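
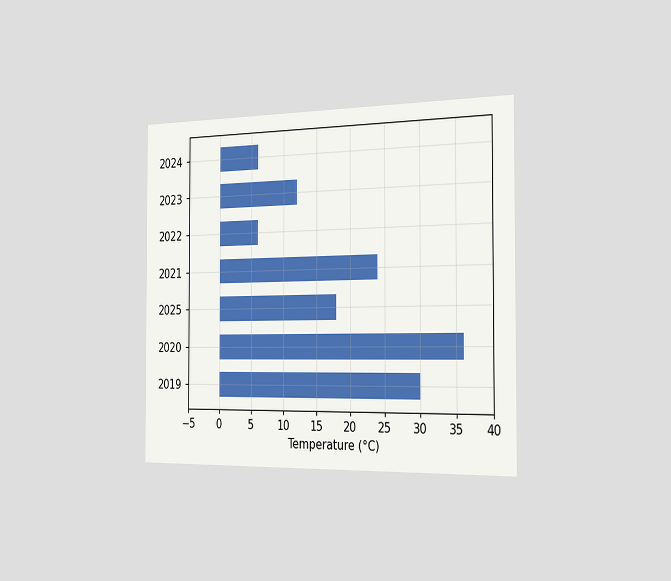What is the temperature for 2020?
36°C

The chart is viewed slightly from the right. Reading along the chart's x-axis, the 2020 bar reaches 36°C.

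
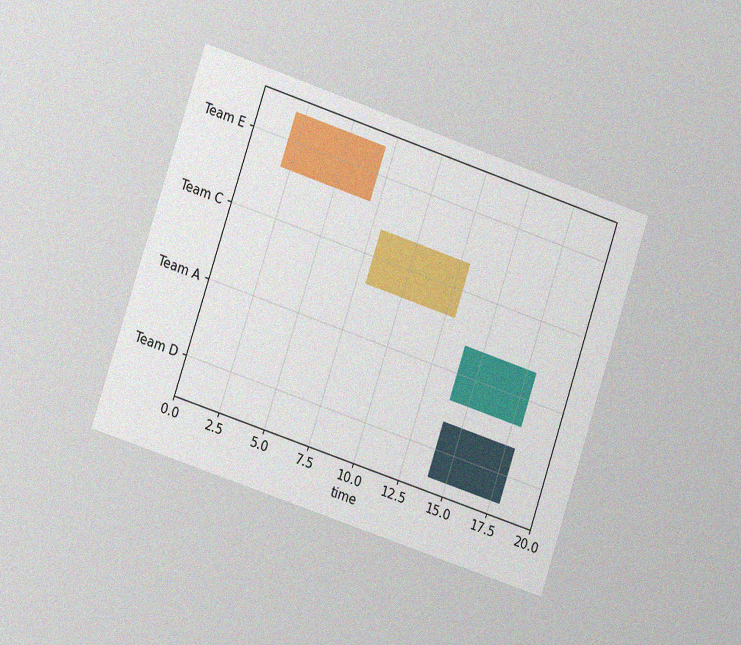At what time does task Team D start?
The chart is tilted about 18° clockwise and viewed at a slight angle, with some photo noise. The Team D bar begins at t=14.

14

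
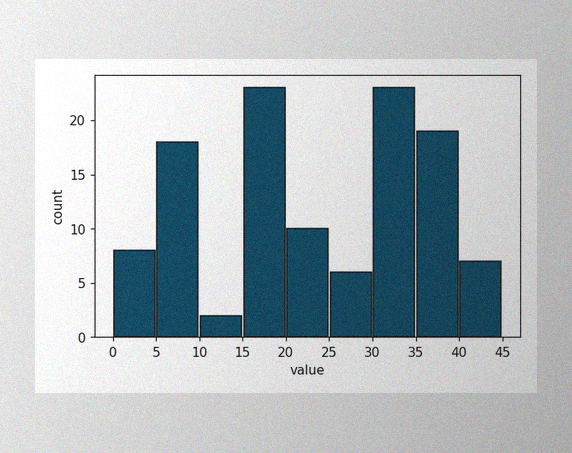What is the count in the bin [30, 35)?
23

The image has some photo noise and uneven lighting. The [30, 35) bin has height 23.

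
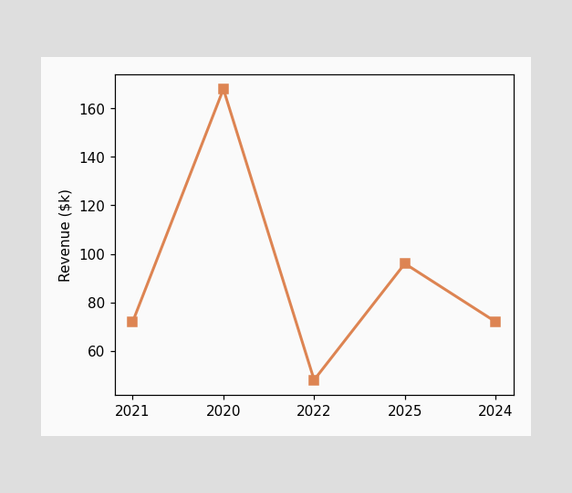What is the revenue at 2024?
$72k

At 2024, the line is at $72k.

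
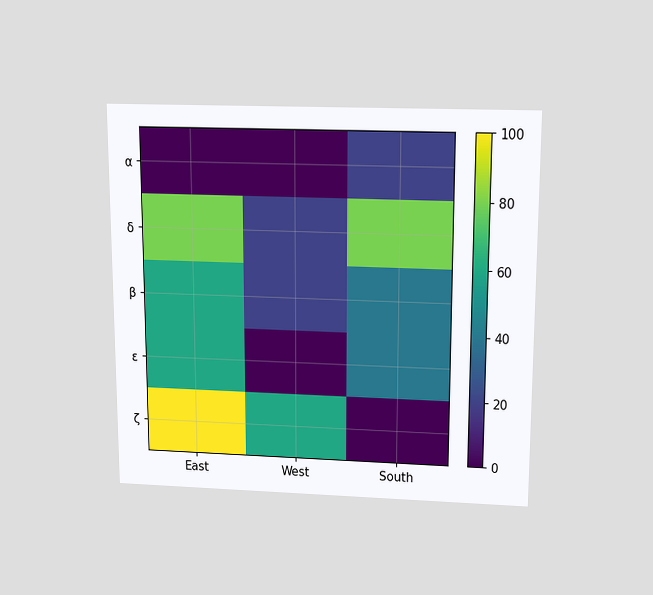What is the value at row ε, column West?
0

The chart is viewed slightly from above. Matching cell (ε, West) against the colorbar gives 0.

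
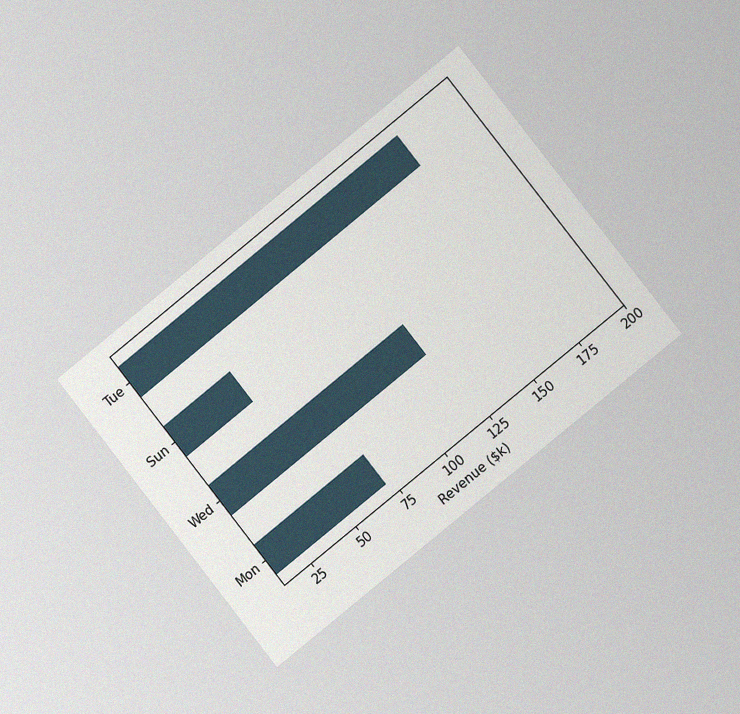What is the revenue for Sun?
$48k

The chart is tilted about 39° counter-clockwise and viewed at a slight angle, with some photo noise. Reading along the chart's x-axis, the Sun bar reaches $48k.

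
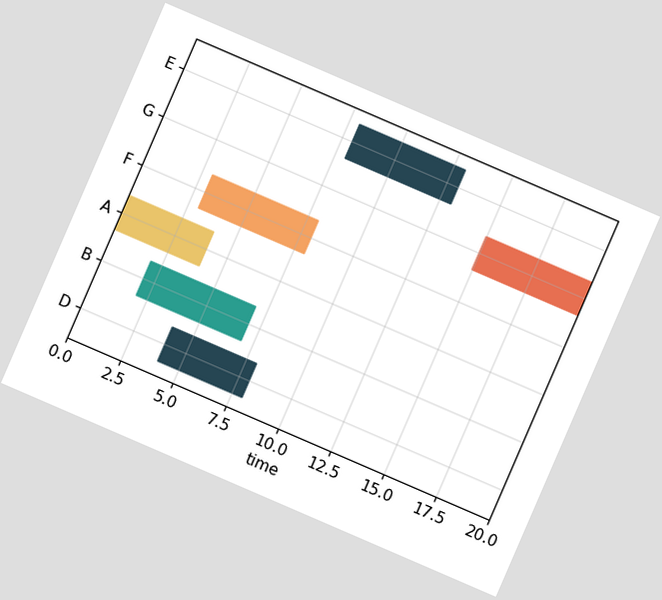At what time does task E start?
The chart is tilted about 23° clockwise. The E bar begins at t=8.

8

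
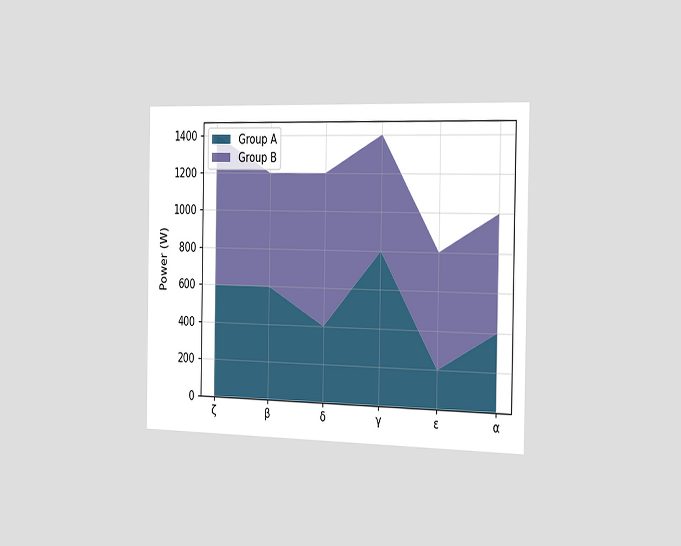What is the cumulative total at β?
The chart is viewed slightly from the right. The stacked total at β reaches 1200W.

1200W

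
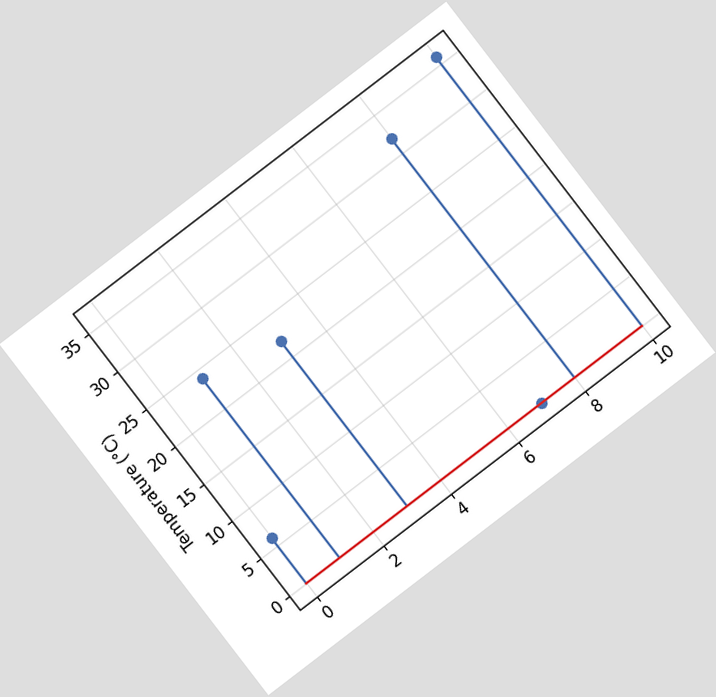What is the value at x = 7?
0°C

The chart is tilted about 37° counter-clockwise. The stem at x=7 reaches 0°C.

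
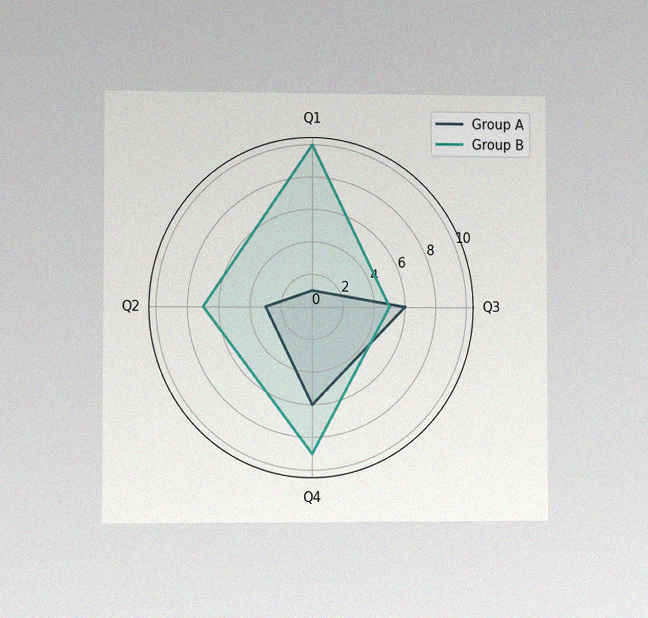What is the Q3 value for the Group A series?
The chart is viewed at a slight angle, with some photo noise. On the Q3 axis, Group A reaches 6.

6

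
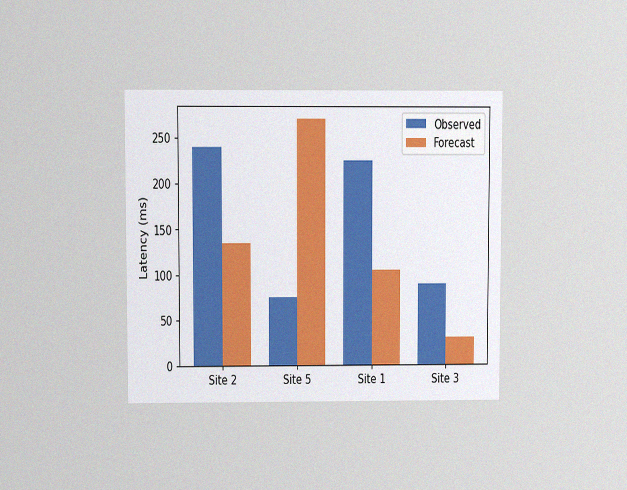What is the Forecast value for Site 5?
The chart is viewed at a slight angle, with some photo noise. The Forecast bar at Site 5 reaches 270ms on the y-axis.

270ms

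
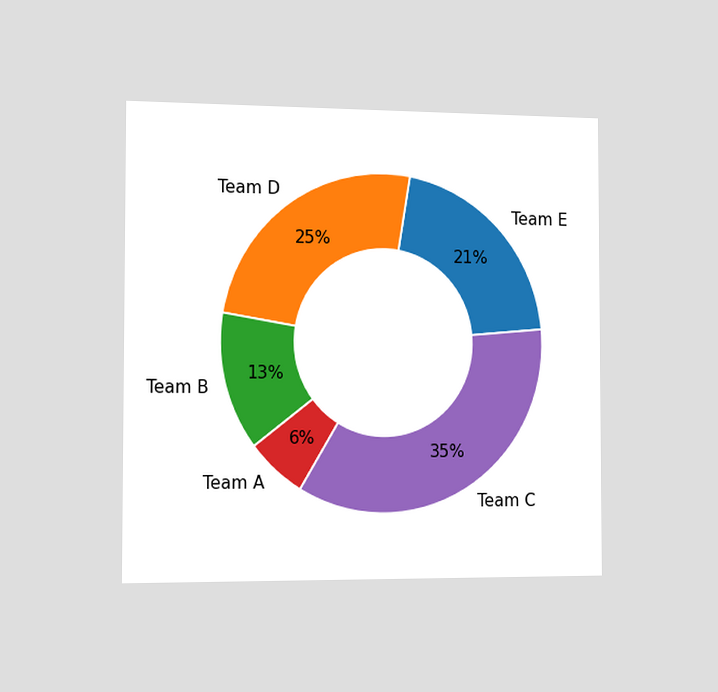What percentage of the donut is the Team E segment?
21%

The chart is viewed slightly from the left. The Team E segment takes up 21% of the ring.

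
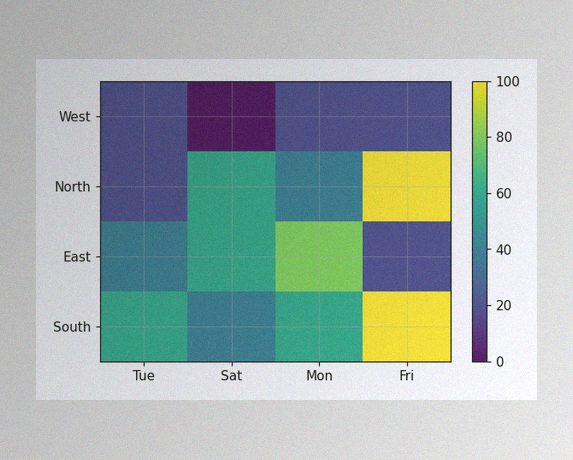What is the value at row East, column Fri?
The image has some photo noise and uneven lighting. Matching cell (East, Fri) against the colorbar gives 20.

20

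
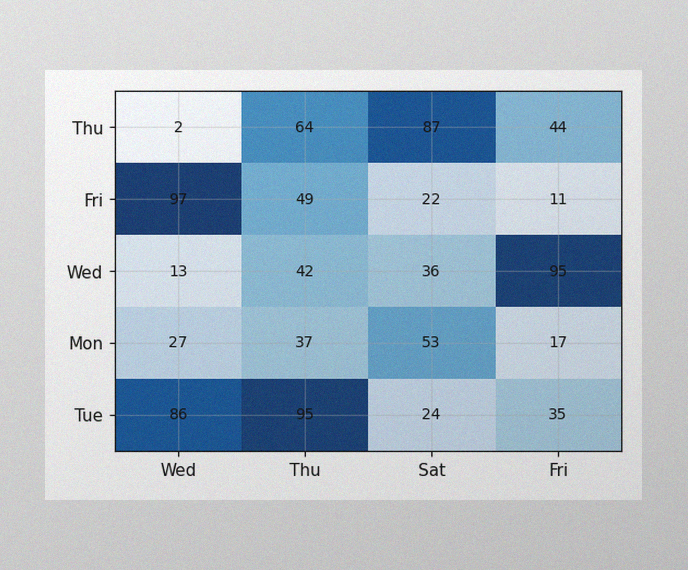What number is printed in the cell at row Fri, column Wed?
97

The image has some photo noise and uneven lighting. The (Fri, Wed) cell reads 97.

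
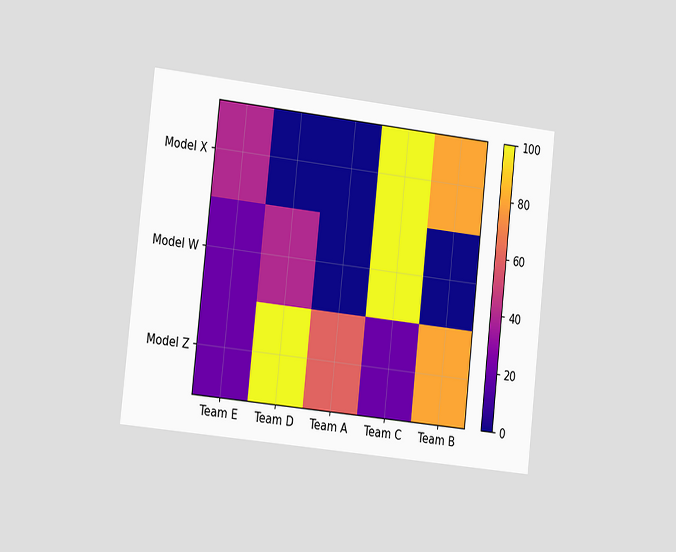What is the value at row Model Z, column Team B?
80

The chart is tilted about 6° clockwise and viewed slightly from the left. Matching cell (Model Z, Team B) against the colorbar gives 80.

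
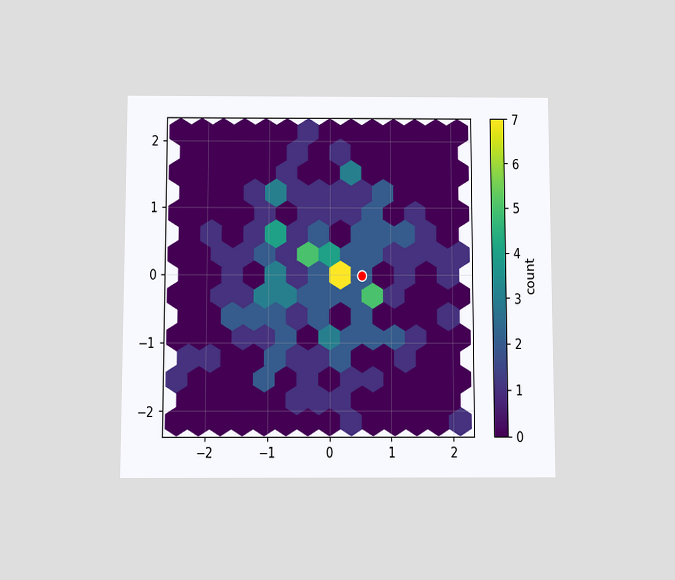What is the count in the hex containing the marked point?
The chart is viewed slightly from below. The marked hex reads 2 on the colorbar.

2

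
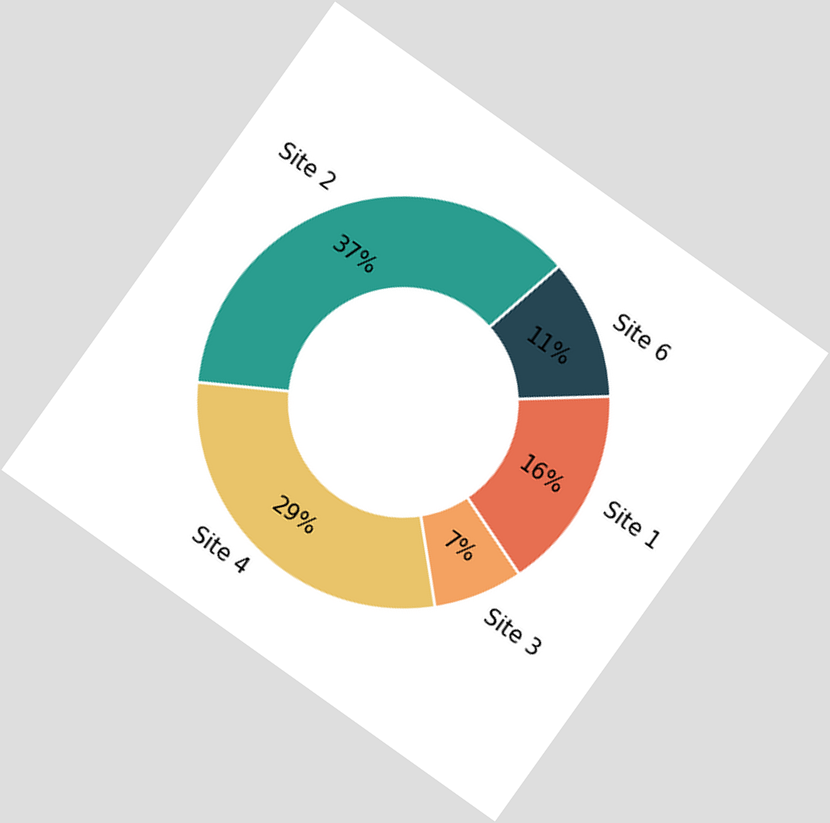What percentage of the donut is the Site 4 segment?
29%

The chart is tilted about 35° clockwise. The Site 4 segment takes up 29% of the ring.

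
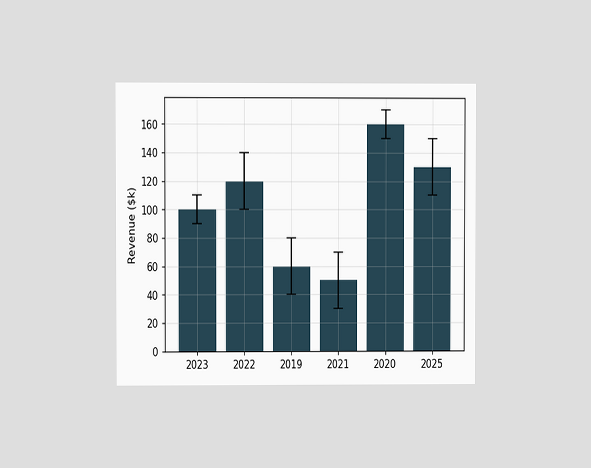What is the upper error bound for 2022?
The chart is viewed at a slight angle. The 2022 bar's upper whisker reaches $140k.

$140k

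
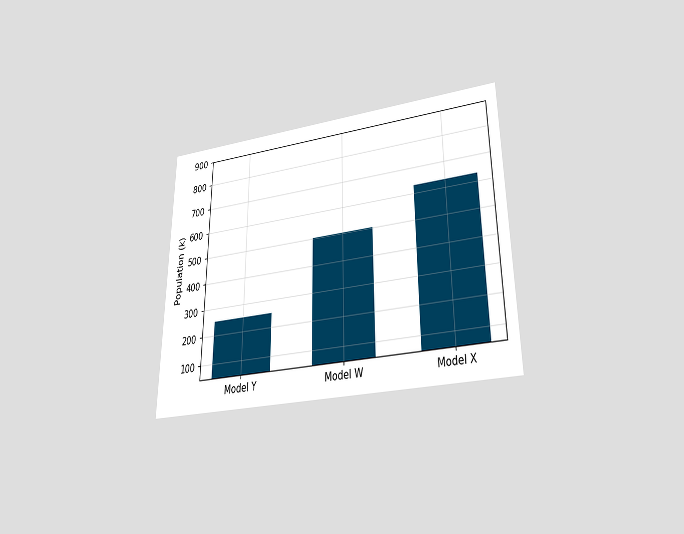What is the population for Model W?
504k

The chart is viewed slightly from below. Reading along the chart's y-axis, the Model W bar reaches 504k.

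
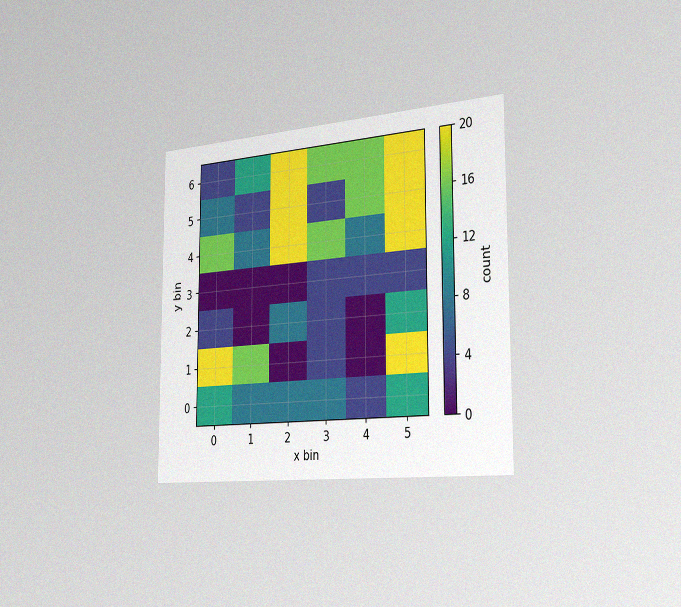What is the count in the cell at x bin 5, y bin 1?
The chart is viewed slightly from the right, with some photo noise. Matching the cell (5, 1) against the colorbar gives 20.

20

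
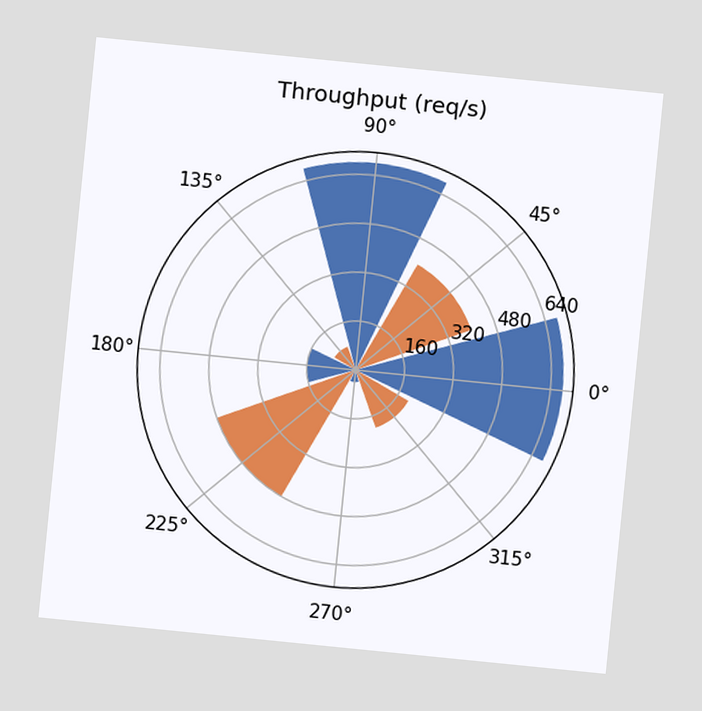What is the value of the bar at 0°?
The chart is tilted about 6° clockwise. The bar at 0° reaches 680req/s on the radial axis.

680req/s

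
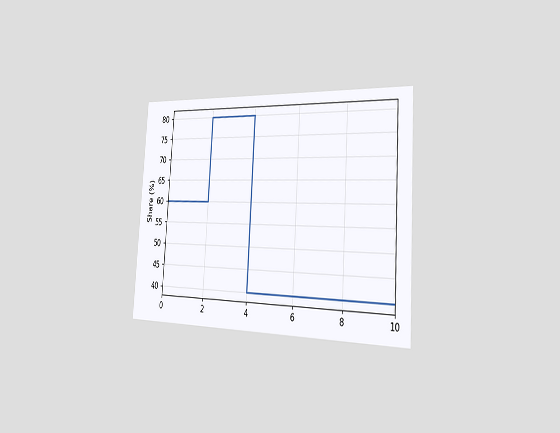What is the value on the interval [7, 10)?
The chart is tilted about 4° clockwise and viewed slightly from the right. On [7, 10) the step sits at 40%.

40%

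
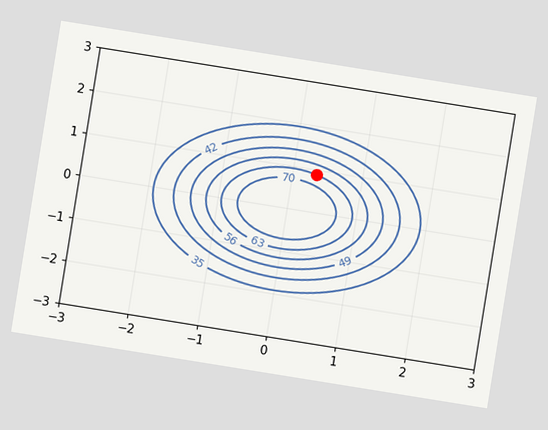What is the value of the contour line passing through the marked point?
The chart is tilted about 9° clockwise. The marked point sits on the contour labelled 63.

63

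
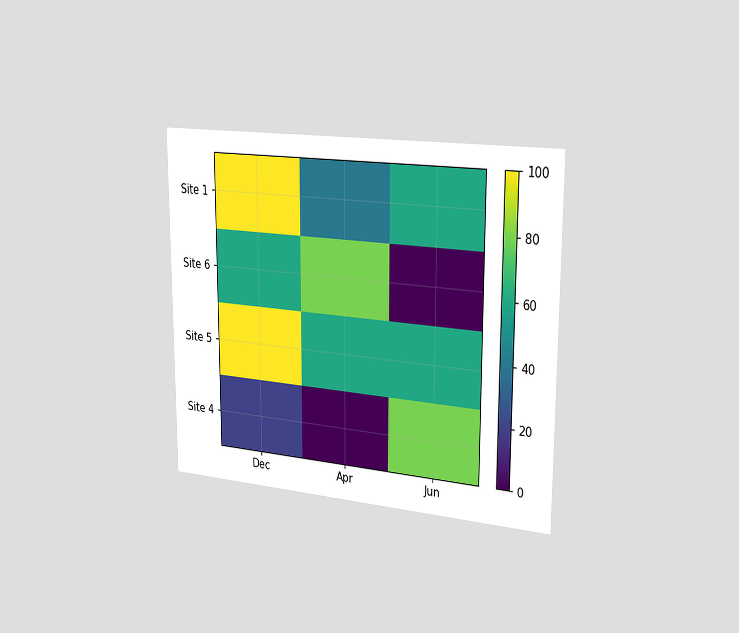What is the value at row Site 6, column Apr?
80

The chart is viewed slightly from the right. Matching cell (Site 6, Apr) against the colorbar gives 80.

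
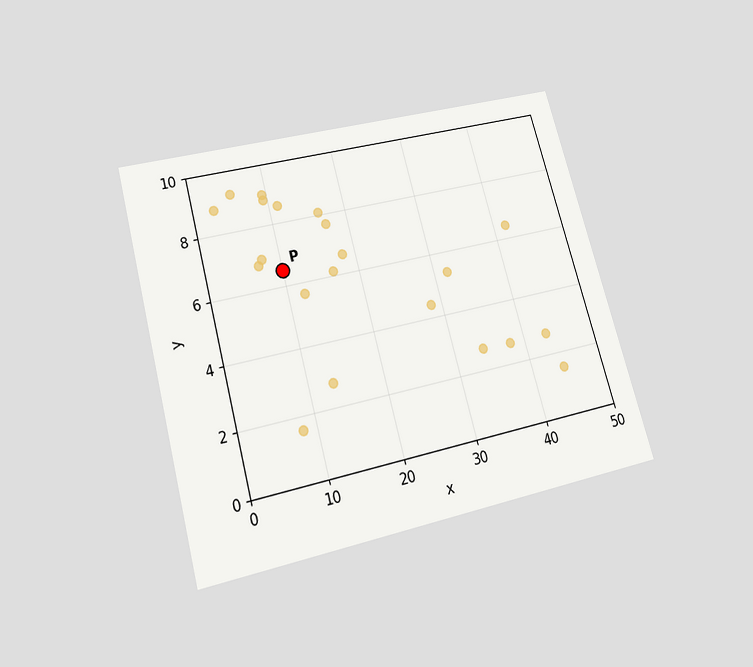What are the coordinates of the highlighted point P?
The chart is tilted about 15° counter-clockwise and viewed slightly from below. Following the gridlines from P to each axis, P sits at (10, 6.5).

(10, 6.5)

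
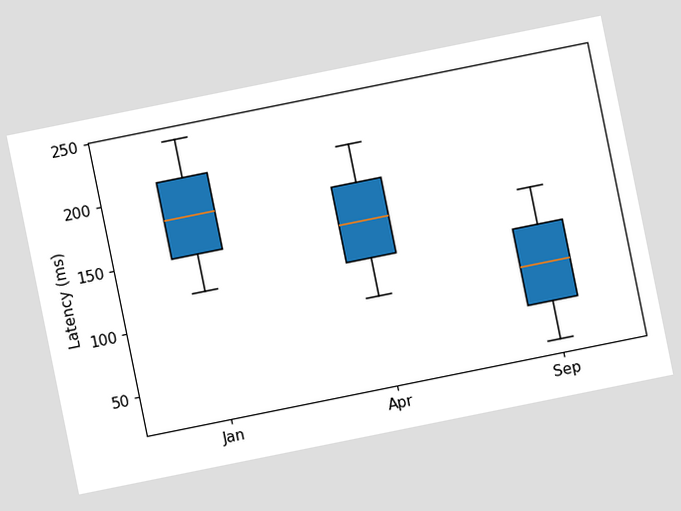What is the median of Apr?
The chart is tilted about 11° counter-clockwise. The median line in the Apr box sits at 150ms.

150ms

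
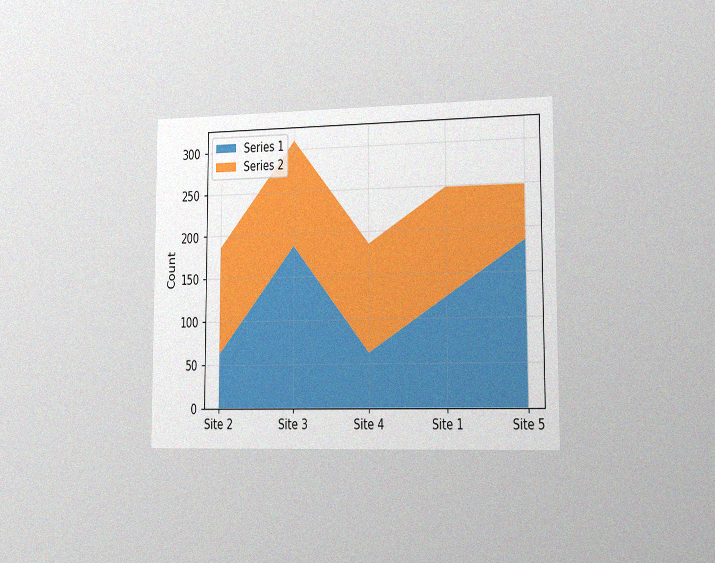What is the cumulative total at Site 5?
248

The chart is viewed slightly from the right, with some photo noise. The stacked total at Site 5 reaches 248.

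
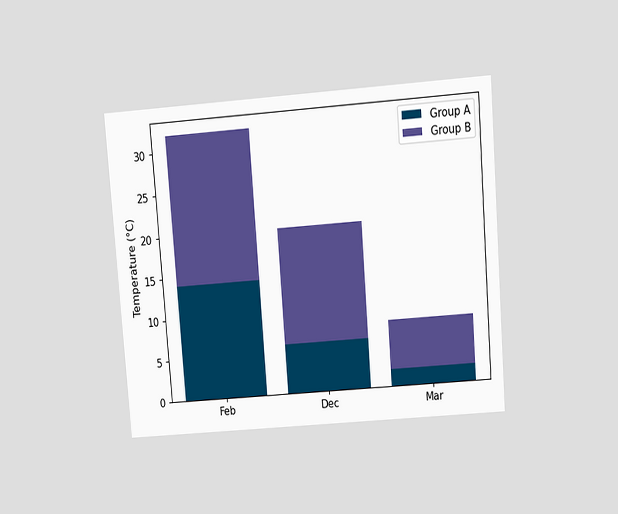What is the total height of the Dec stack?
20°C

The chart is tilted about 4° counter-clockwise and viewed at a slight angle. The Dec stack's top reaches 20°C on the y-axis.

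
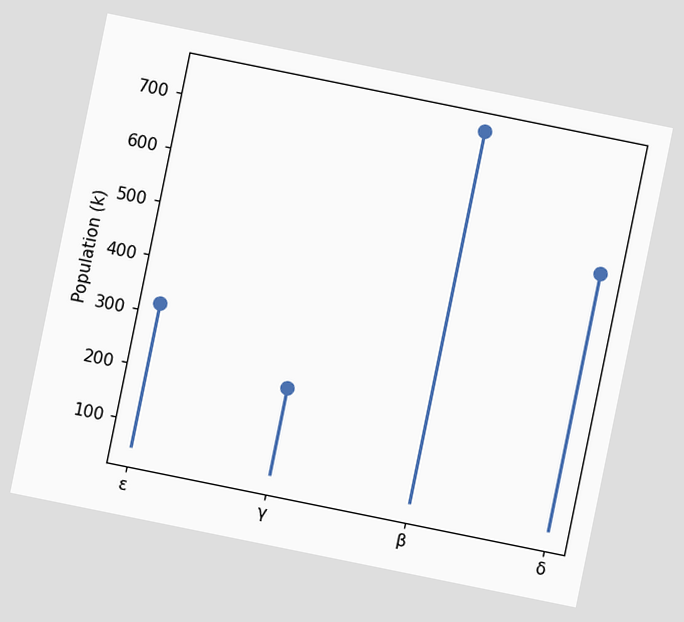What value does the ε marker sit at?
The chart is tilted about 11° clockwise. The ε marker sits at 318k.

318k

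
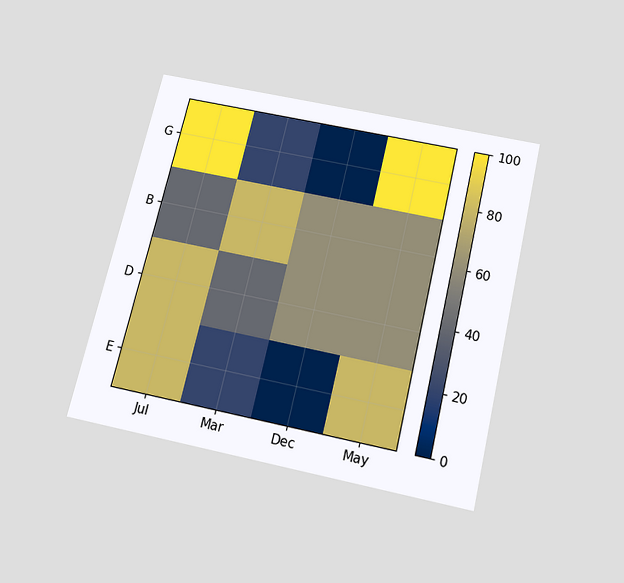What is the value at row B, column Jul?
40

The chart is tilted about 13° clockwise and viewed slightly from below. Matching cell (B, Jul) against the colorbar gives 40.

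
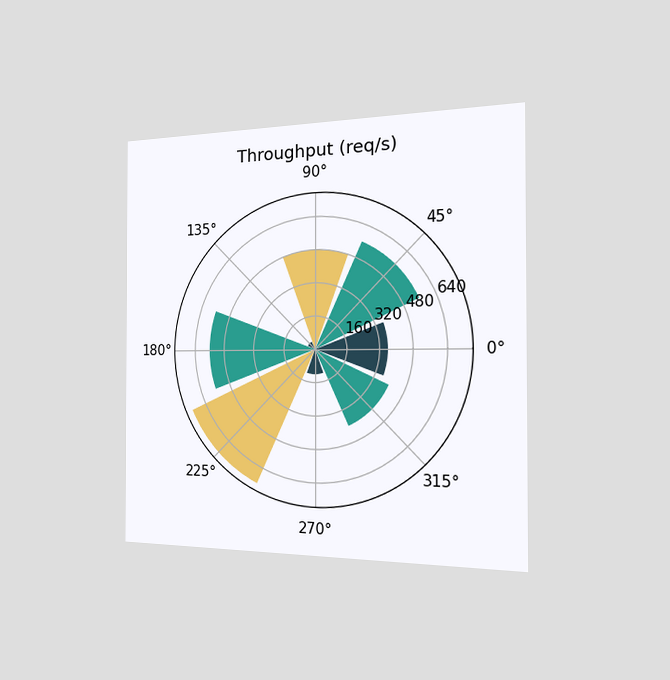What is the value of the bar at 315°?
400req/s

The chart is viewed slightly from the right. The bar at 315° reaches 400req/s on the radial axis.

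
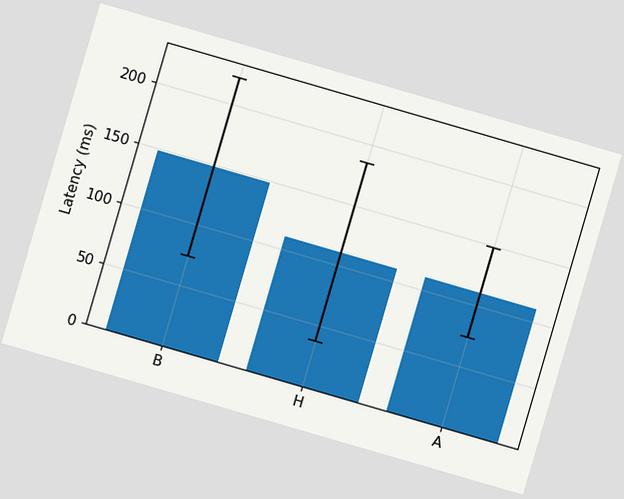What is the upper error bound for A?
148ms

The chart is tilted about 16° clockwise. The A bar's upper whisker reaches 148ms.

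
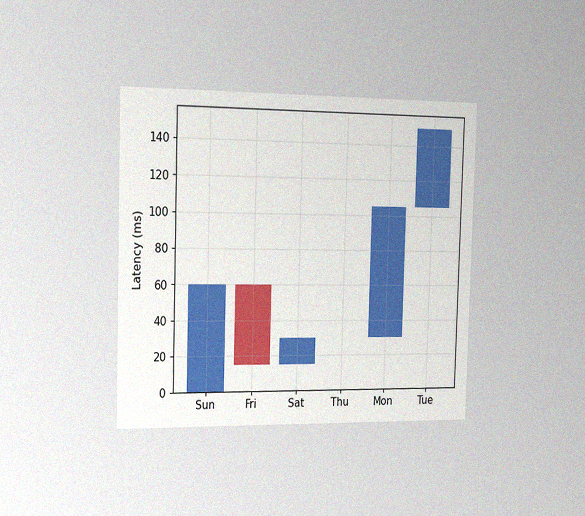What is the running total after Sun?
The chart is viewed slightly from the left, with some photo noise. After Sun the running total reaches 60ms.

60ms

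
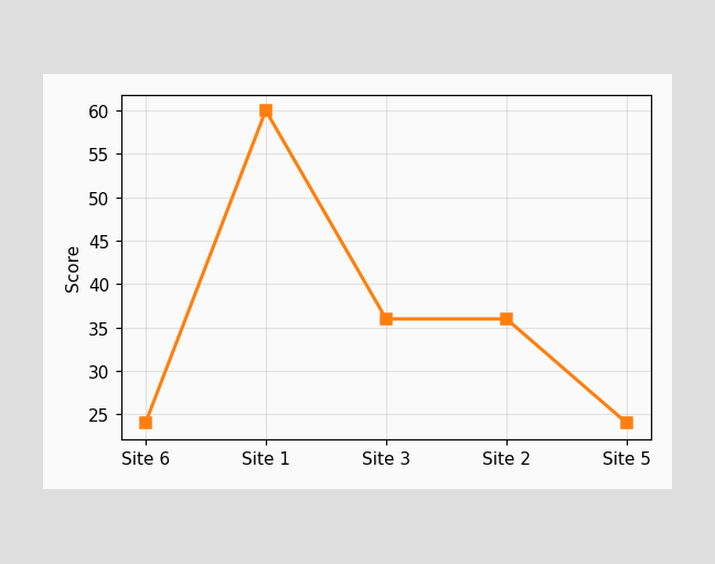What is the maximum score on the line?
The highest point is at Site 1, and reading across to the y-axis gives 60.

60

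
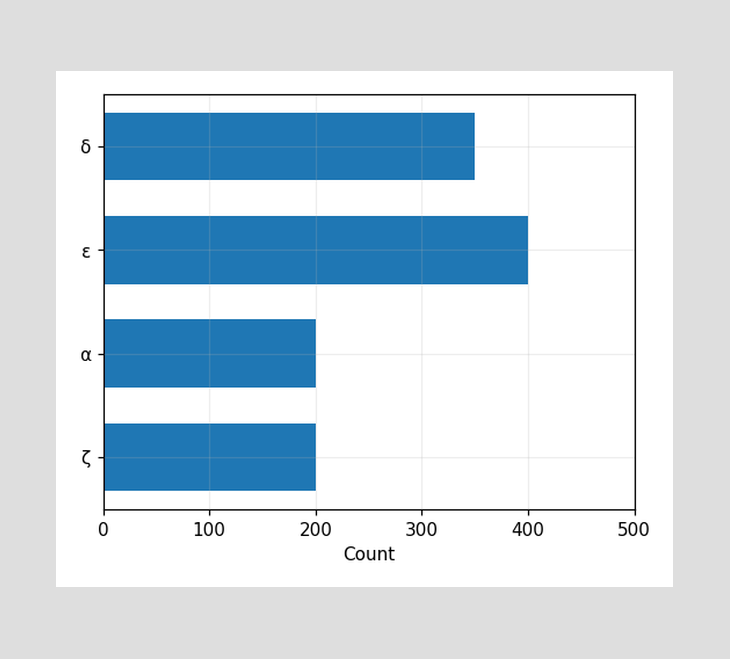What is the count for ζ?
Reading along the chart's x-axis, the ζ bar reaches 200.

200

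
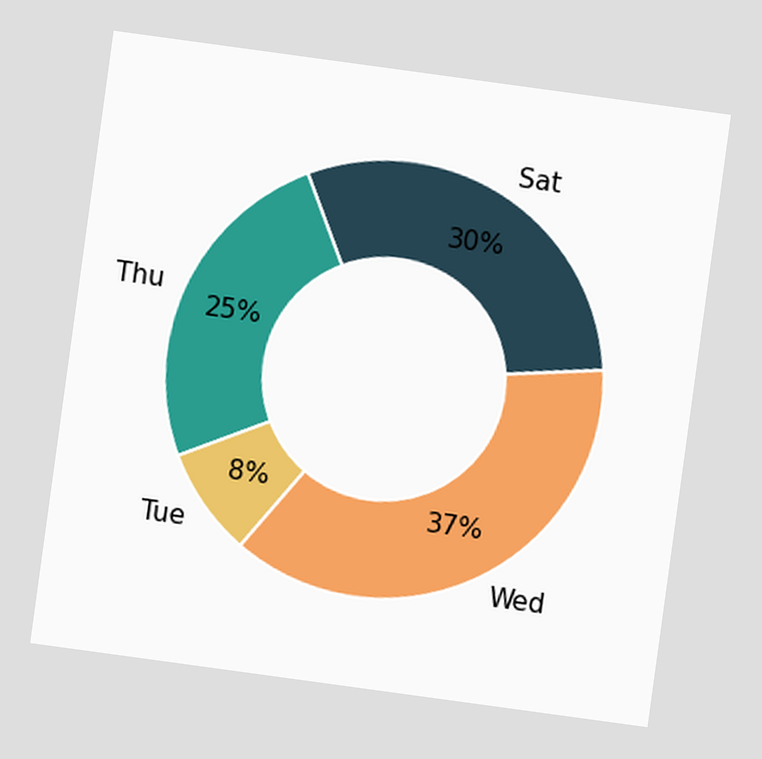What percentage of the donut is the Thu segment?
The chart is tilted about 8° clockwise. The Thu segment takes up 25% of the ring.

25%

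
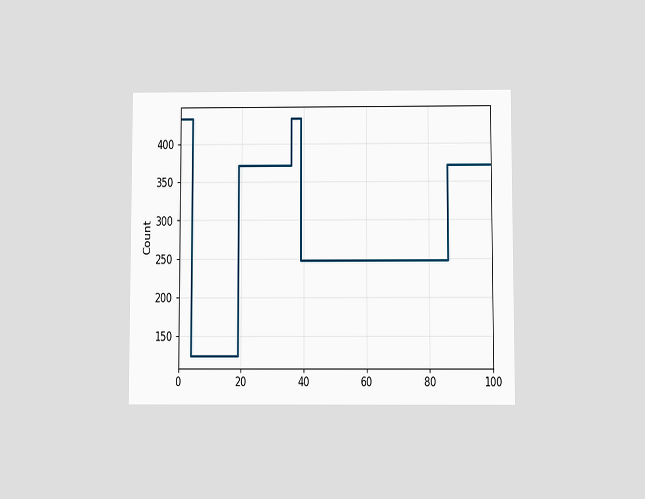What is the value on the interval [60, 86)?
The chart is viewed slightly from below. On [60, 86) the step sits at 248.

248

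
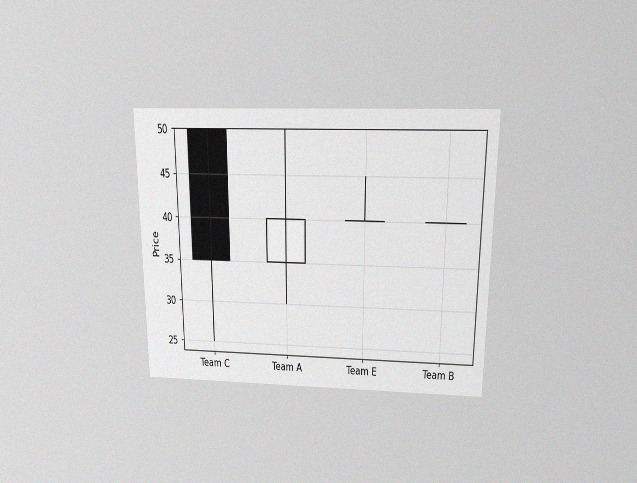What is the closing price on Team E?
The chart is viewed slightly from above, with some photo noise. The Team E candle closes at 40.

40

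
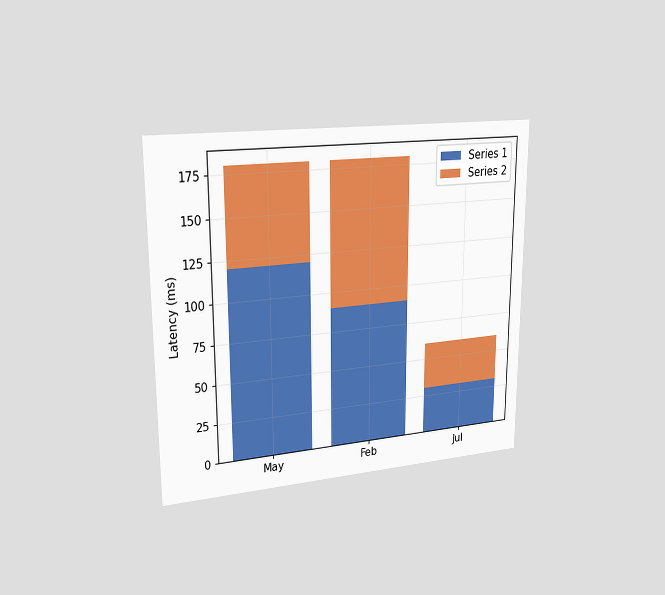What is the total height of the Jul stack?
60ms

The chart is viewed slightly from the left. The Jul stack's top reaches 60ms on the y-axis.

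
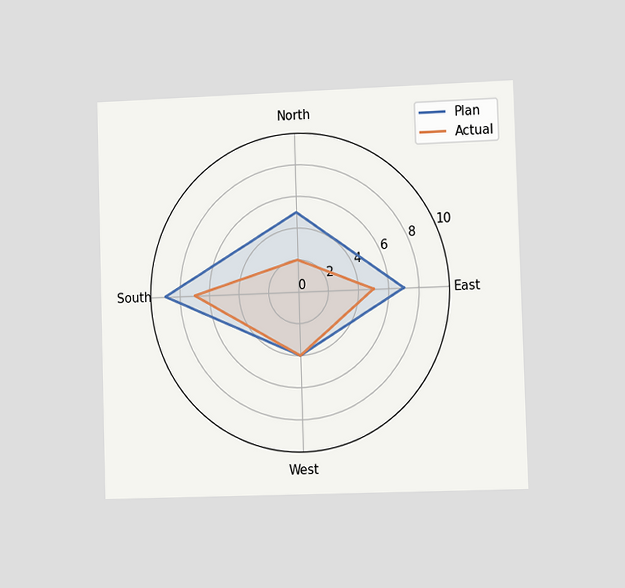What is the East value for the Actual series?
5

The chart is viewed slightly from the right. On the East axis, Actual reaches 5.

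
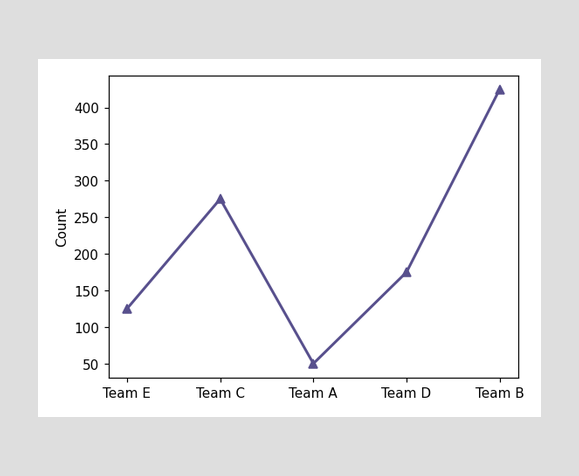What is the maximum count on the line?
425

The highest point is at Team B, and reading across to the y-axis gives 425.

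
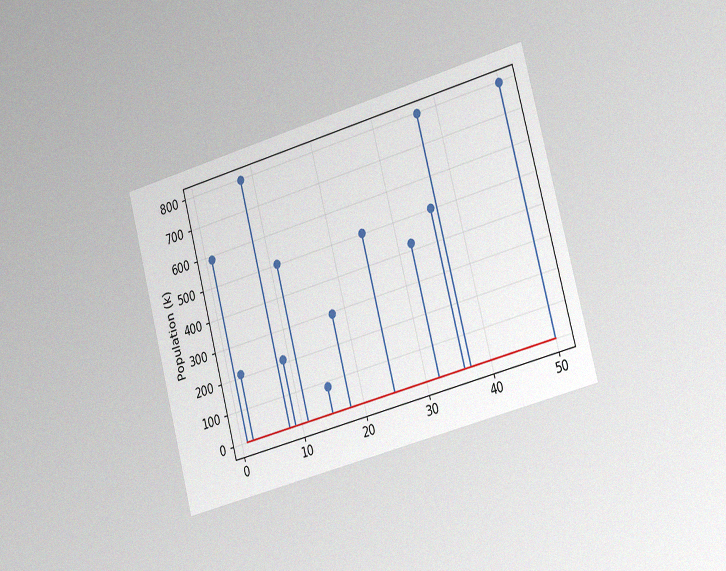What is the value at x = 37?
The chart is tilted about 15° counter-clockwise and viewed slightly from the right, with some photo noise. The stem at x=37 reaches 798k.

798k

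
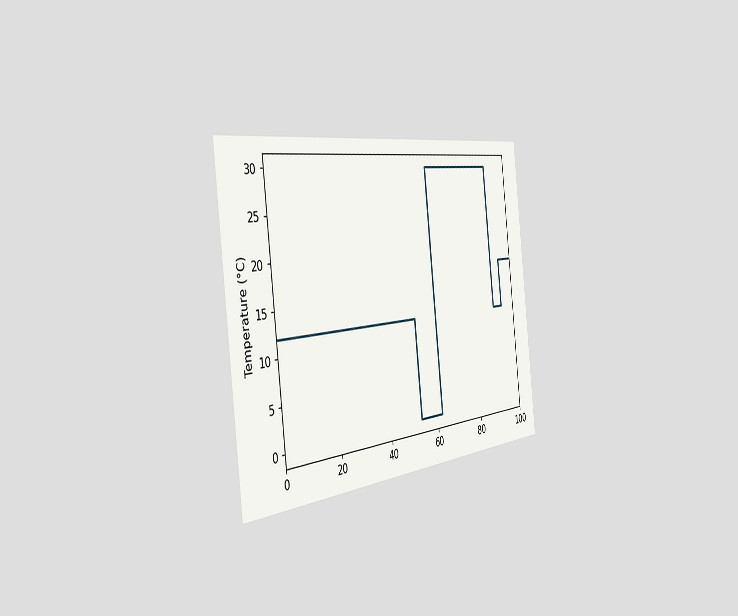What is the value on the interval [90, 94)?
12°C

The chart is tilted about 7° counter-clockwise and viewed slightly from the left. On [90, 94) the step sits at 12°C.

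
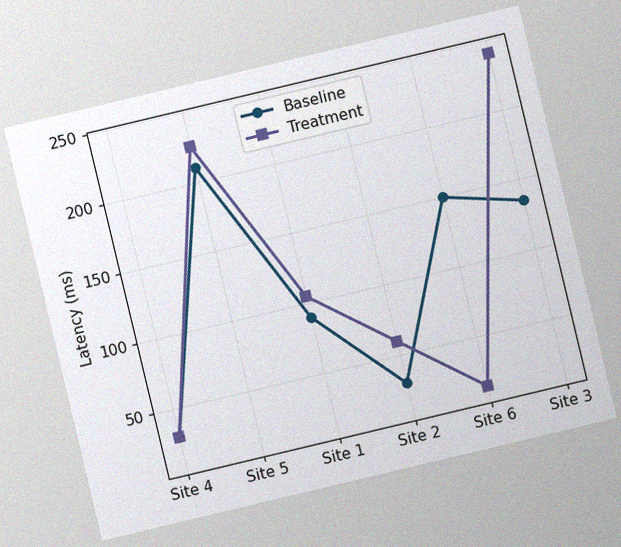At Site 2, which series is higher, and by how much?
The chart is tilted about 13° counter-clockwise, with some photo noise. At Site 2, Treatment sits above the other line by 30ms.

Treatment, by 30ms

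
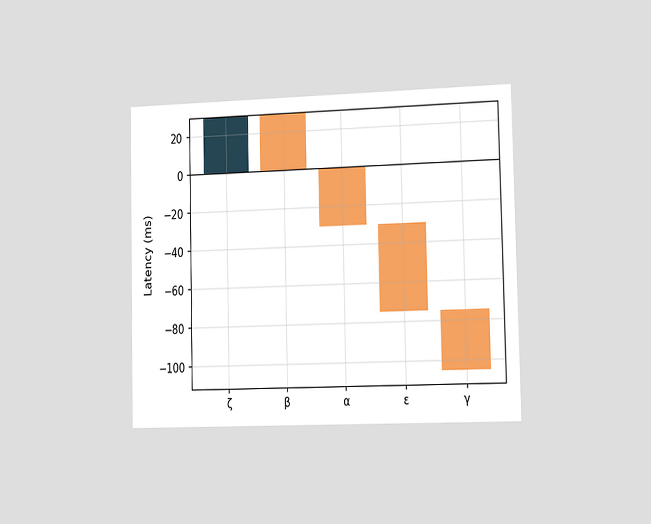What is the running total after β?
The chart is viewed slightly from the right. After β the running total reaches 0ms.

0ms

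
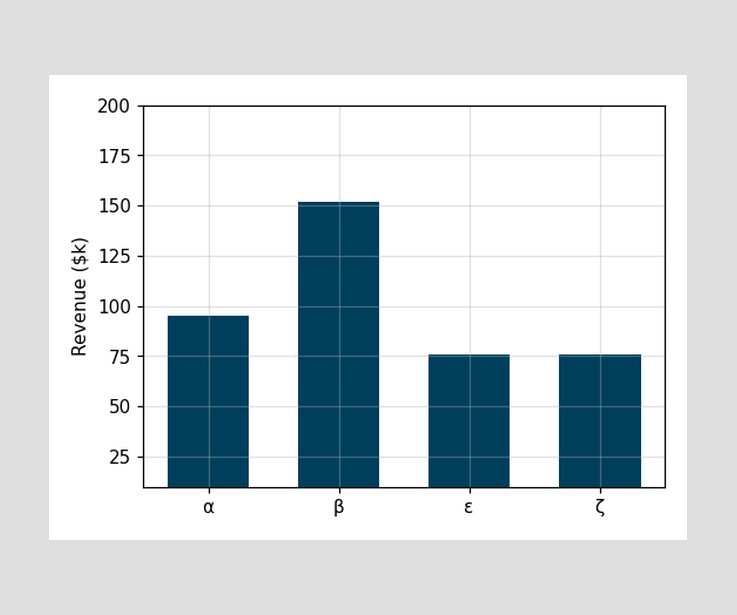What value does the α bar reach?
$95k

Reading along the chart's y-axis, the α bar reaches $95k.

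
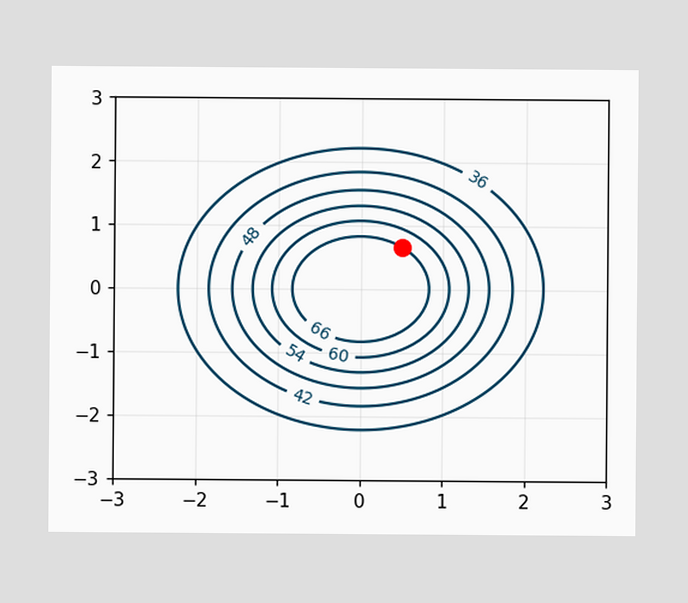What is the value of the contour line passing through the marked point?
The marked point sits on the contour labelled 66.

66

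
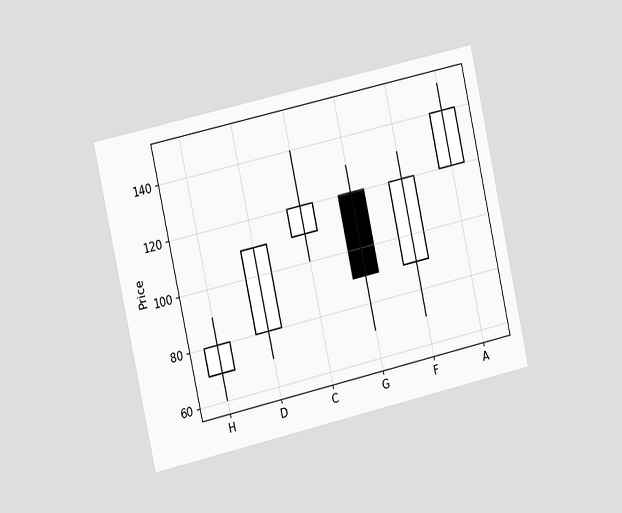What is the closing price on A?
The chart is tilted about 13° counter-clockwise and viewed slightly from the left. The A candle closes at 140.

140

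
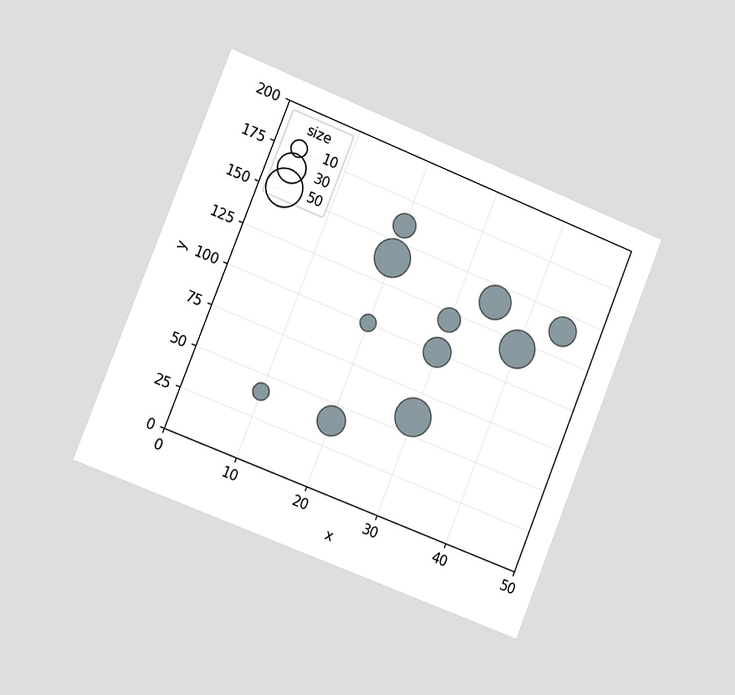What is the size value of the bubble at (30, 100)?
30

The chart is tilted about 22° clockwise and viewed slightly from the left. Matching the bubble at (30, 100) against the size legend gives 30.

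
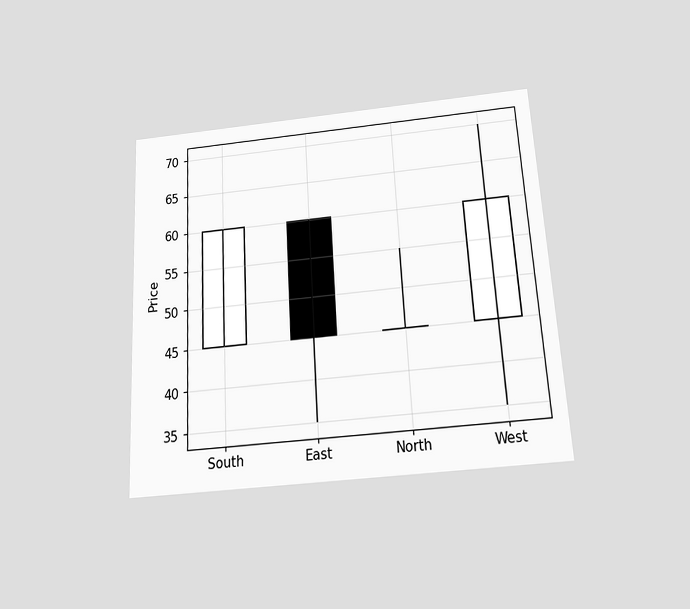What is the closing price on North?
The chart is tilted about 3° counter-clockwise and viewed slightly from below. The North candle closes at 45.

45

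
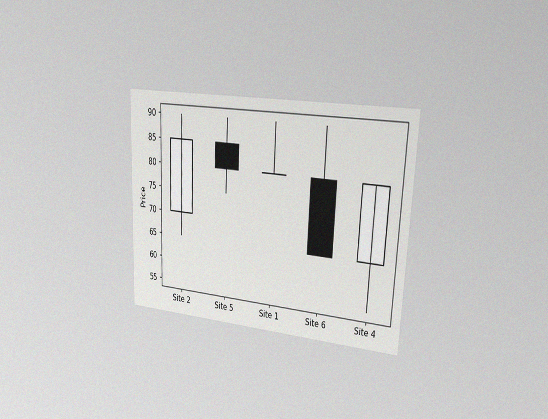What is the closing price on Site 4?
80

The chart is tilted about 3° clockwise and viewed slightly from the right, with some photo noise. The Site 4 candle closes at 80.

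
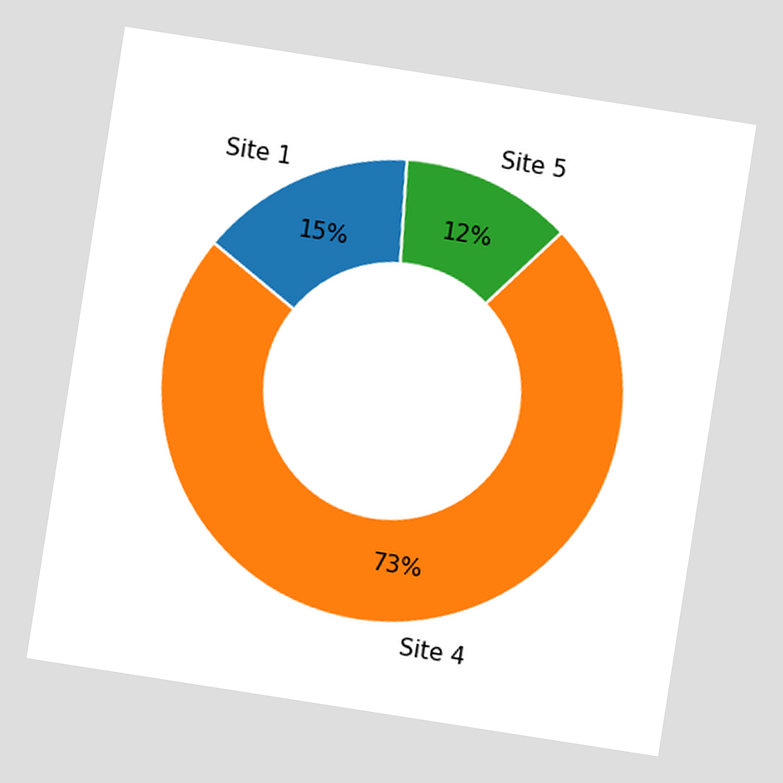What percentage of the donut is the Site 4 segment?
The chart is tilted about 9° clockwise. The Site 4 segment takes up 73% of the ring.

73%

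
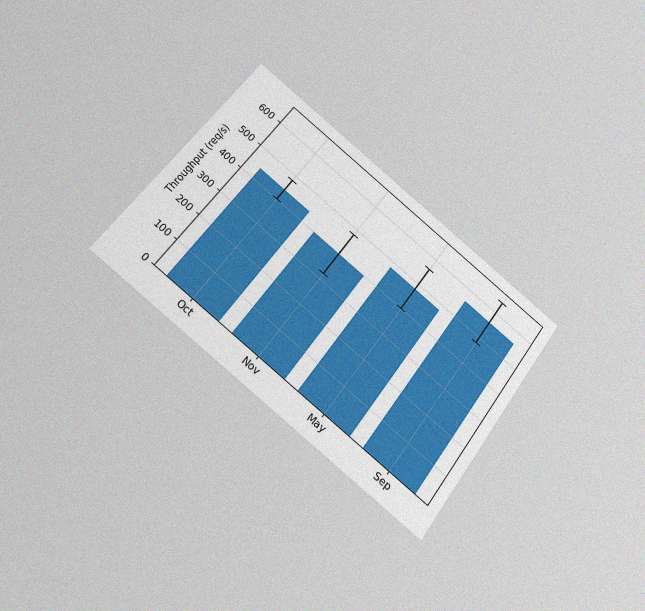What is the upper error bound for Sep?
640req/s

The chart is tilted about 37° clockwise and viewed slightly from below, with some photo noise. The Sep bar's upper whisker reaches 640req/s.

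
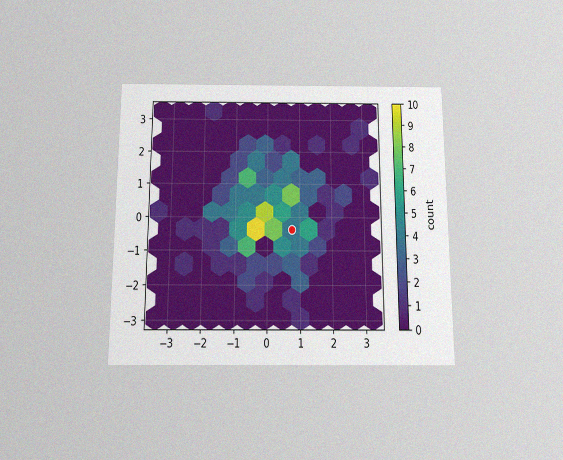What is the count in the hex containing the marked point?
The chart is viewed slightly from below, with some photo noise. The marked hex reads 4 on the colorbar.

4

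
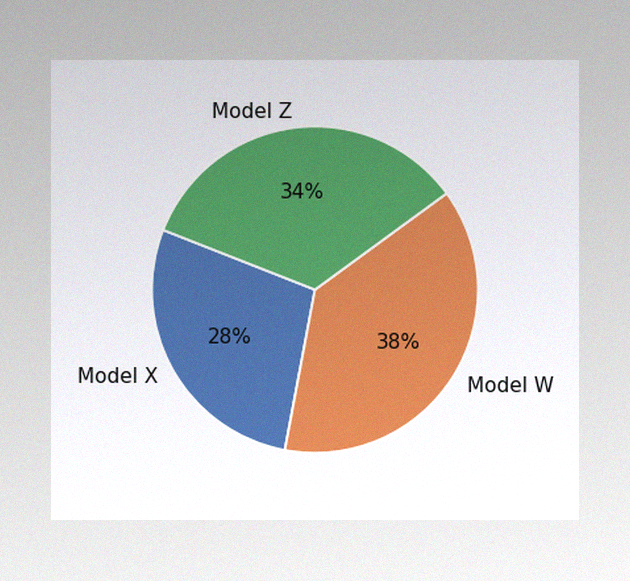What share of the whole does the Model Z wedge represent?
The image has some photo noise and uneven lighting. The Model Z slice takes up 34% of the pie.

34%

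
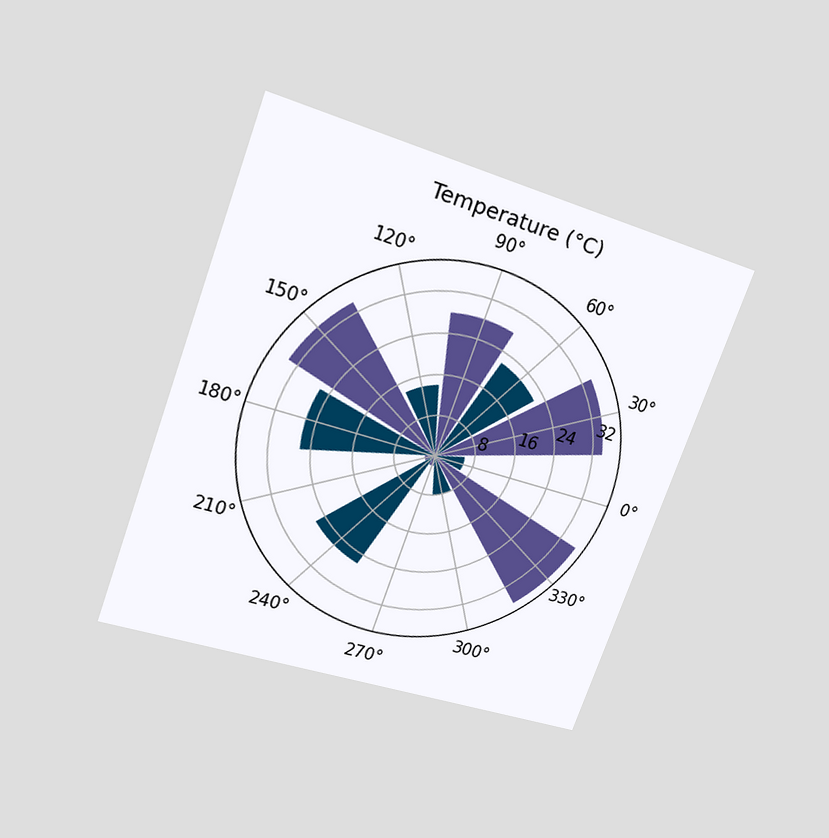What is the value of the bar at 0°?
6°C

The chart is tilted about 20° clockwise and viewed at a slight angle. The bar at 0° reaches 6°C on the radial axis.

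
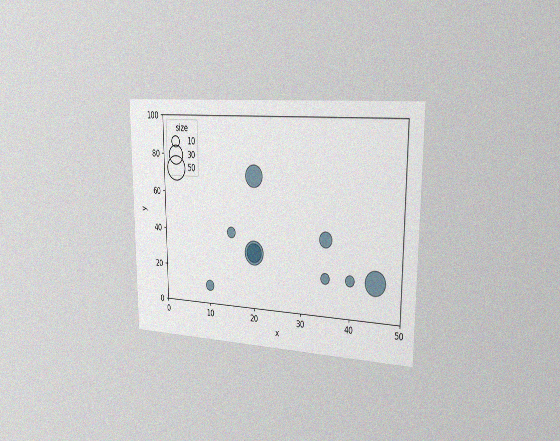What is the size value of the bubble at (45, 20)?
50

The chart is viewed slightly from the right, with some photo noise. Matching the bubble at (45, 20) against the size legend gives 50.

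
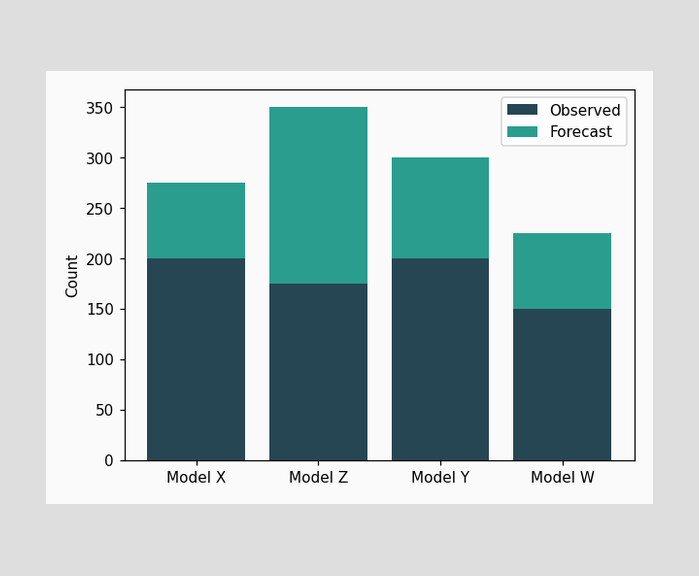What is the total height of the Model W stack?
225

The Model W stack's top reaches 225 on the y-axis.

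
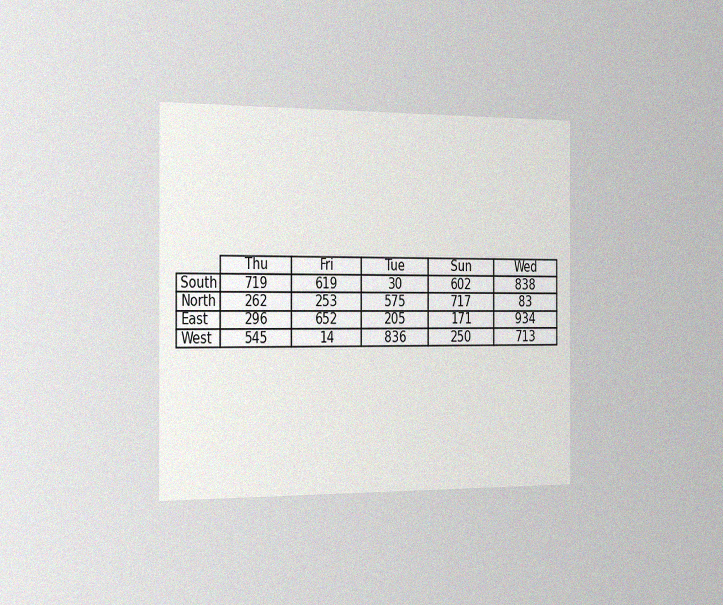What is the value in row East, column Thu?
The chart is viewed slightly from the left, with some photo noise. The (East, Thu) cell reads 296.

296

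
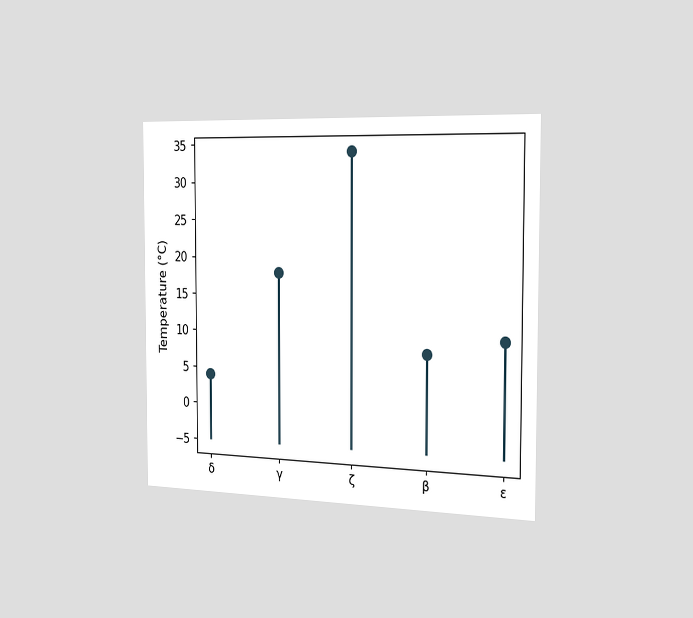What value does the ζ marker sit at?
The chart is viewed slightly from the right. The ζ marker sits at 34°C.

34°C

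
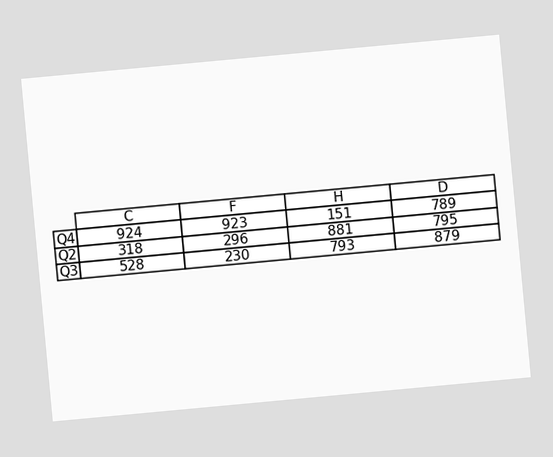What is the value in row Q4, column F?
923

The chart is tilted about 5° counter-clockwise. The (Q4, F) cell reads 923.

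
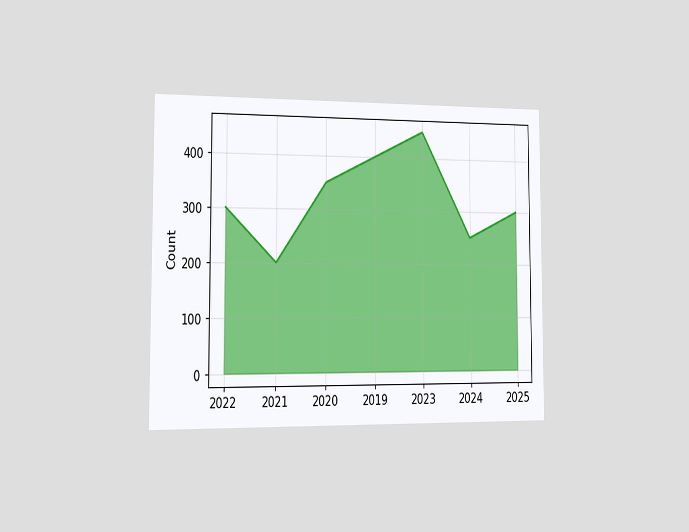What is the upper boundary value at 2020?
350

The chart is viewed slightly from the left. At 2020 the upper boundary is at 350.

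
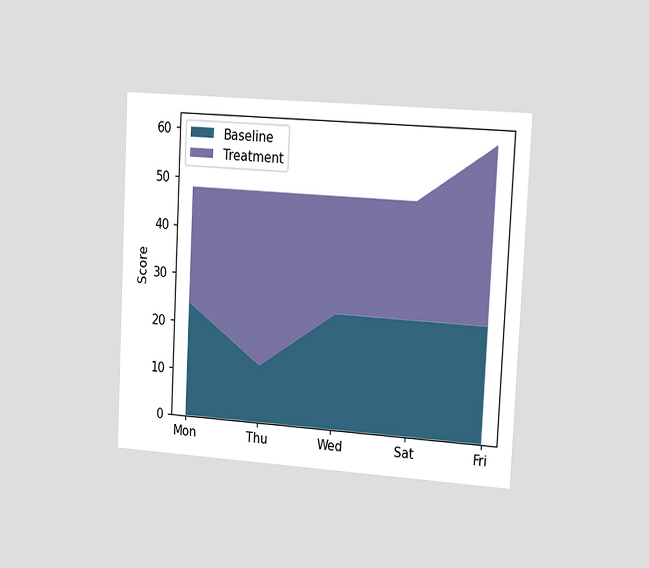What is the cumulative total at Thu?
The chart is tilted about 3° clockwise and viewed slightly from the right. The stacked total at Thu reaches 48.

48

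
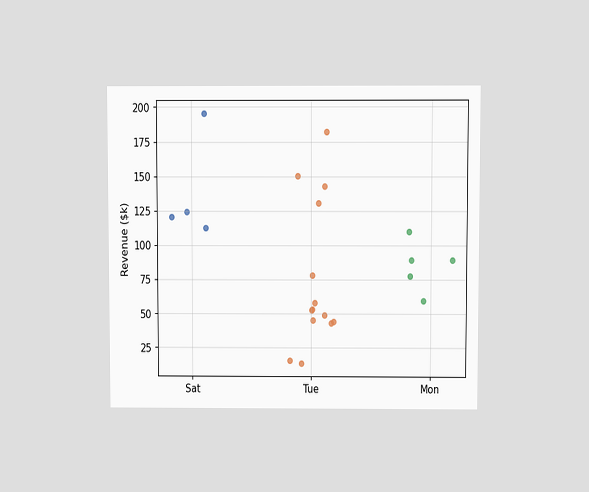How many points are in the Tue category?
14

The chart is viewed slightly from above. Counting the markers in the Tue column gives 14.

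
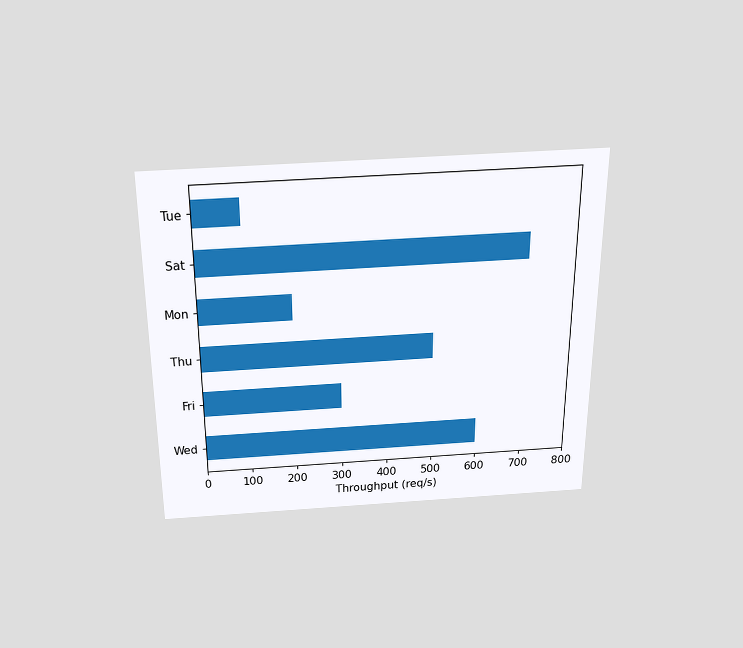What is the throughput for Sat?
The chart is viewed slightly from above. Reading along the chart's x-axis, the Sat bar reaches 700req/s.

700req/s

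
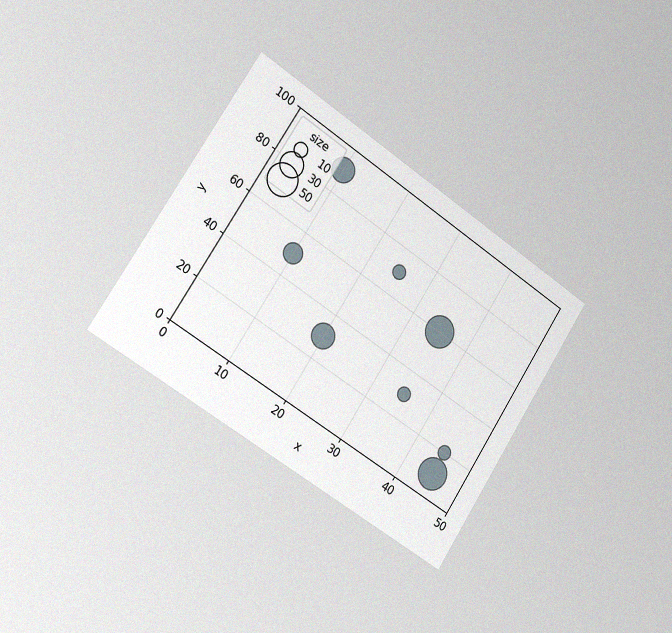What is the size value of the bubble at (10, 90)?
The chart is tilted about 33° clockwise and viewed slightly from the left, with some photo noise. Matching the bubble at (10, 90) against the size legend gives 30.

30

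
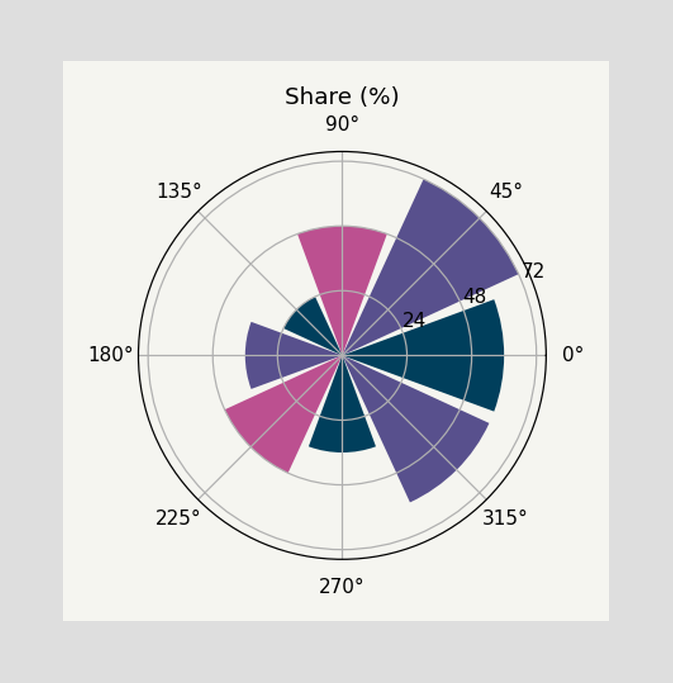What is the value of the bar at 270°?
36%

The bar at 270° reaches 36% on the radial axis.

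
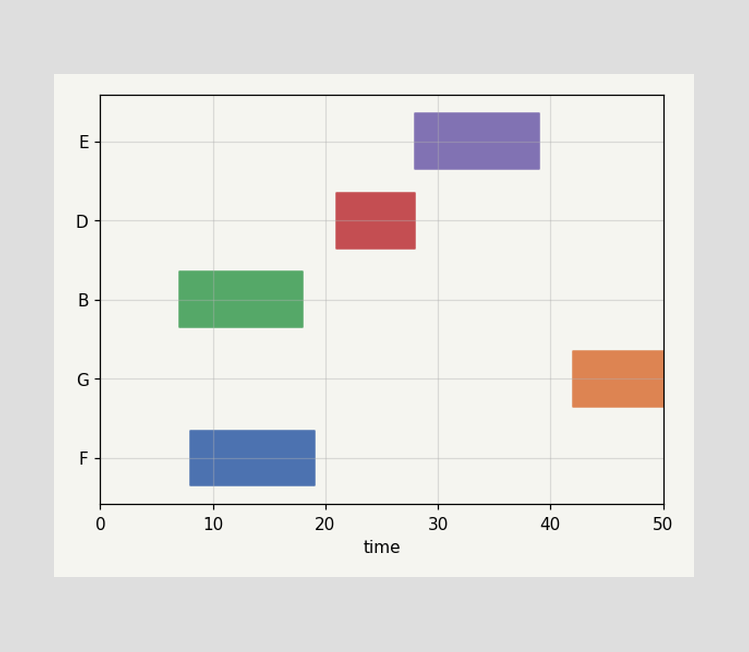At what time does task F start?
The F bar begins at t=8.

8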